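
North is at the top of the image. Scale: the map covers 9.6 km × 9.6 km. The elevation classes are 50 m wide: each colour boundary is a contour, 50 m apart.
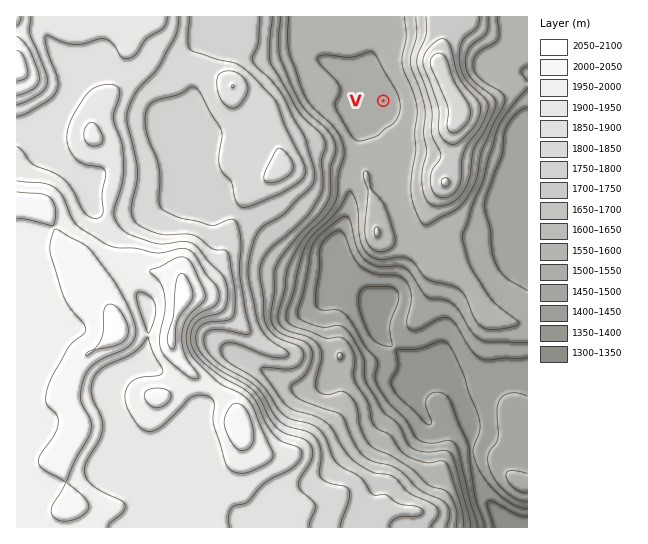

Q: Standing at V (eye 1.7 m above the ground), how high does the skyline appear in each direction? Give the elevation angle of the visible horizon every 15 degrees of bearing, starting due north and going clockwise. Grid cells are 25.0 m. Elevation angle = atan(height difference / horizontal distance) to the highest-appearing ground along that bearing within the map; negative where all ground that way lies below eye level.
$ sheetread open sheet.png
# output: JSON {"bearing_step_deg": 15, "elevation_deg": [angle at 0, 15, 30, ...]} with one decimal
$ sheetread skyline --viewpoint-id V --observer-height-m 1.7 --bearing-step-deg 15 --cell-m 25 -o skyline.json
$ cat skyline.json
{"bearing_step_deg": 15, "elevation_deg": [0.9, 2.2, 5.6, 11.3, 13.5, 13.3, 12.4, 11.6, 9.7, 6.0, 5.1, 1.5, 2.3, 3.2, 3.9, 6.9, 8.5, 8.0, 7.2, 5.0, 4.6, 0.8, 1.1, 0.7]}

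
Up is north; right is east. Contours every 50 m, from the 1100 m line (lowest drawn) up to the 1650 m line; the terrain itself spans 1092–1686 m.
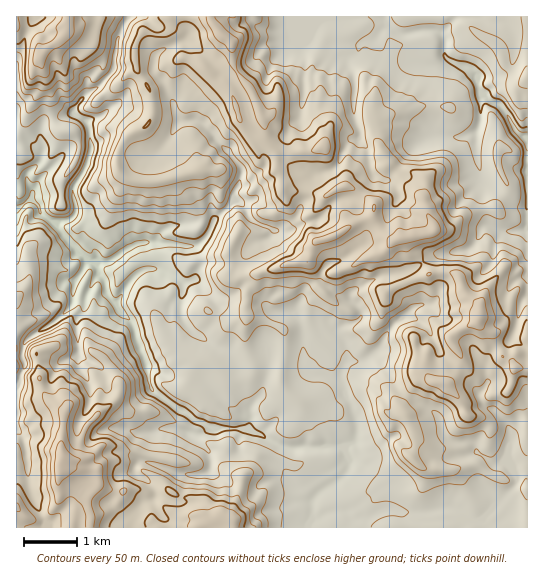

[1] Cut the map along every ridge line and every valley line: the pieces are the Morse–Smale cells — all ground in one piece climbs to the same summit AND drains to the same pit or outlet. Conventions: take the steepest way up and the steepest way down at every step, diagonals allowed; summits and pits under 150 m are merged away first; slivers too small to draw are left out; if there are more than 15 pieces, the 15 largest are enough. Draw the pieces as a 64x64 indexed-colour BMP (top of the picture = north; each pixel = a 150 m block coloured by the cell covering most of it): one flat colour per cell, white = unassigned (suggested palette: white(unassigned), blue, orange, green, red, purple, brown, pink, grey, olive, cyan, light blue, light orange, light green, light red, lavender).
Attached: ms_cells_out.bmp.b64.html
<image width="64" height="64" href="data:image/bmp;base64,Qk12CAAAAAAAAHYAAAAoAAAAQAAAAEAAAAABAAQAAAAAAAAIAAATCwAAEwsAABAAAAAAAAAA////ALR3HwAOf/8ALKAsACgn1gC9Z5QAS1aMAMJ34wB/f38AIr28AM++FwDox64AeLv/AIrfmACWmP8A1bDFADMzMzMzMzMzMzMzMzMzMzMzMzERERERERERERERERERMzMzMzMzMzMzMzMzMzMzMzMzMREREREREREREREREREzMzMzMzMzMzMzMzMzMzMzMzMxERERERERERERERERETMzMzMzMzMzMzMzMzMzMzMzMzERERERERERERERERERMzMzMzMzMzMzMzMzMzMzMzMzMxEREREREREREREREREzMzMzMzMzMzMzMzMzMzMzMzMzMRERERERERERERERETMzMzMzMzMzMzMzMzMzMzMzMzMzMRERERERERERERERMzMzMzMzMzMzMzMzMzMzMzMzMzMzEREREREREREREREzMzMzMzMzMzMzMzMzMzMzMzMzMzMRERERERERERERETMzMzMzMzMzMzMzMzMzMzMzMzMzMRERERERERERERERMzMzMzMzMzMzMzMzMzMzMzEREREREREREREREREREREzMzMzMzMzMzMzMzMzMzMxERERERERERERERERERERETMzMzMzMzMzMzMzMzERERERERERERERERERERERERERMzMzMzMzMzMzMzMREREREREREREREREREREREREREREzMzMzMzMzMzMzMRERERERERERERERERERERERERERETMzMzMzMzMzMzERERERERERERERERERERERERERERERMzMzMzMzMzMzEREREREREREREREREREREREREREREREzMzMzMzMzMzERERERERERERERERERERERERERERERETMzMzMzMzMzMRERERERERERERERERERERERERERERERMzMzMzMzMzMREREREREREREREREREREREREREREREREzMzMzMzMzMxERERERERERERERERERERERERERERERIjMzMzMzMzMzERERERERERERERERERERERERERERERIiMzMzMzMzMzERERERERERERERERERERERERERERERIiIzMzMzMzMzMREREREREREREREREREREREREREREREiIjMzMzMzMzMxEREREREREREREREREREREREREREREiIiMzMzMzMzMxEREREREREREREREREREREREREREREiIiIzMzMzMzMzERERERERERERERERERERERERERERESIiIjMzMzMzMzERERERERERERERERERERERERERERERIiIiMzMzMzMzMRERERERERERERERERERERERERERERIiIiIzMzMzMzMxERERERERERERERERERERERERERERIiIiIjMzMzMzMzMREREREREREREREREREREREREREREiIiIiMzMzMzMzMzEREREREREREREREREREREREREREiIiIiIzMzMzMzMzMxEREREREREREREREREREREREiIiIiIiIjMzMzMxETMzERERERERERERERERERERERESIiIiIiIiMzMzMxEREzEREREREREREREREREREREREiIiIiIiIiIzMzMzERERERERERERERERERERERERERESIiIiIiIiIjMzMzMRERERERERERERERERERERERERIiIiIiIiIiIiMzMzMxEREREREREREREREREREREREREiIiIiIiIiIiIzMzMxEREREREREREREREREREREREREiIiIiIiIiIiIjMzMzERERERERERERERERERERERERESIiIiIiIiIiIiMzMzMRERERERERERERERERERERERERIiIiIiIiIiIiIzERERERERERERERERERERERERERESIiIiIiIiIiIiIjMRERERERERERERERERERESIiIiESIiIiIiIiIiIiIiMRERERERERERERERERERERIiIiIiIiIiIiIiIiIiIiIzEREREREREREREREREREREiIiIiIiIiIiIiIiIiIiIjMxERERERERERERERERERESIiIiIiIiIiIiIiIiIiIiMzERERERERERERERERERESIiIiIiIiIiIiIiIiIiIiIzQRERERERERERERERERERIiIiIiIiIiIiIiIiIiIiIkRBERERERERERERERERERIiIiIiIiIiIiIiIiIiIiIiREEREREREREREREREREREiIiIiIiIiIiIiIiIiIiIiJEQRERERERERERERERERESIiIiIiIiIiIiIiIiIiIiIkRERBERERERERERERERERIiIiIiIiIiIiIiIiIiIiIiREREQRERERERERERERERIiIiIiIiIiIiIiIiIiIiIiJEREREEREREREREREREREiIiIiIiIiIiIiIiIiIiIiIkRERERBERERERERERERESIiIiIiIiIiIiIiIiIiIiIiRERERERBERERERERERESIiIiIiIiIiIiIiIiIiIiIiJEREREREQRERERERERESIiIiIiIiIiIiIiIiIiIiIiIkRERERERBERERERERESIiIiIiIiIiIiIiIiIiIiIiIiREREREREERERERERERIiIiIiIiIiIiIiIiIiIiIiIiJEREREREQREREREREREiIiIiIiIiIiIiIiIiIiIiIiIkREREREREERERERERESIiIiIiIiIiIiIiIiIiIiIiIiREREREREQRERERERESIiIiIiIiIiIiIiIiIiIiIiIiJERERERERBERERERESIiIiIiIiIiIiIiIiIiIiIiIiIkREREREREQRERERESIiIiIiIiIiIiIiIiIiIiIiIiIi"/>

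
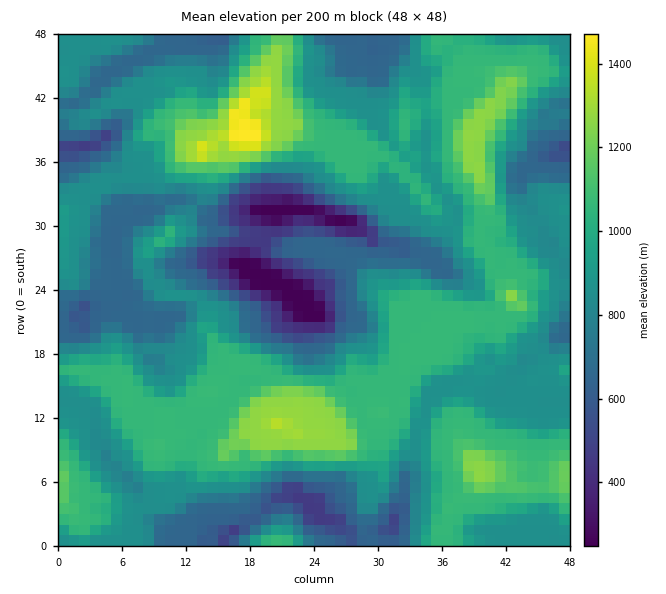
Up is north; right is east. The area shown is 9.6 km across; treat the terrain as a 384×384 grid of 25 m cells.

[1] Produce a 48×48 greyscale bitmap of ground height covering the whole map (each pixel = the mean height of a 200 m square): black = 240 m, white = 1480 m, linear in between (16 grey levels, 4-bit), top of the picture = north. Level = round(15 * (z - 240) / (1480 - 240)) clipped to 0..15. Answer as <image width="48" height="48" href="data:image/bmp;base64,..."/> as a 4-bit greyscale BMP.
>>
<image width="48" height="48" href="data:image/bmp;base64,Qk32BAAAAAAAAHYAAAAoAAAAMAAAADAAAAABAAQAAAAAAIAEAAATCwAAEwsAABAAAAAAAAAAAAAAABEREQAiIiIAMzMzAERERABVVVUAZmZmAHd3dwCIiIgAmZmZAKqqqgC7u7sAzMzMAN3d3QDu7u4A////AHiIiHd1VVRDRoqqhlVEVVVXmqqYh3d3d4qpiHd1VVVENGeIZUQ0VUNXiqqId3d3eKqqmId2VVVVVEVmUzM1VVNXiqqYiIiHibqqmId3d1VVVVRFQzRFd1RHiaqqqpmImrqqqId3h3ZmZVQzMzRVd3VXiaqqqqqqq7qqh3d3iIh3d2VDNEVWeIZWiaq8u7u7u7qod2eIiImZmYdlVmZniJdWiarMy7qqvLqYd3iqqZqqqqmIiZmImZhniarMy7qqu6qHd4mqqqqruru6u7u7qph3iqvMu6qqq6mHeIqqqqqrzMzMzMzMqqmHiqu6qqqqqpiHeKqqqqqqzMzd3dzMqqqYiqqqqqqZmoh3iaqqqqqqvM3d3MzLqqqoiqqqmIiIiHd3iqqqqqqqrM3d3My6qqqoiaqpiId3d3d3mqqqqqqqqszMzMyqqqqoeImId3d3d3iJqqqYiaqqqqvMzLqqqqqph4iId3d3d4mqqqmHeJqqqqqqqpmqqqqqiIiIh3eIiKqqqqh3d4mqqqqph4iaqqqqqZiIh3d4iYmZmpdmd4iqqqqYZmeJmJqqqqqYiId3iHd4iId3d3iqqYdmVVV4iJqqqqqpiYh3Z1VWeHVlZ3iph1VUNERWd5qqqqqqqph3VVVFZlVVVnmYdVQzIiJVVoqqqqqqqqmHZVRFVVVVVXiHdVQxAAJFV5qqqqqqqqqodlVFVVVWZniHdVMgAAJFaJqqqqqqqruod1VVVVVniId2QyEQABNFeJqqqpmIm8uYh3d1VVV3dlVTIQAAASNFeIiJh3d4qqqph4h1VVd3ZVUyEAABIzRVd3d3ZVZ4qqqpd4h2VVd2VUMyAAEjNFVVVlVVVVeJqqqYd4h1VViIZUMyISNFVVVVVVVFVWiaqqmHd4h1VVeKmGVDMzNFVVVUQ0RVVniqqph3d4h2VVZ4qHZVQzMjNDMiI1Znd4iqqpd3eIh2VVVWiHVUMhERIhAAJXd3iIiaqod3eIiHVVVVZ3VUMgAAABEjV3d4mYiaqod3iIh3ZVVVVWd1MiEREkVnd3iJqYiruXd3iHd3d3d3d3eHVDMzNWeImIiKmIqsuGV3d1Z3d3d4iZmZhlRVVniaqYiqiKq8uFVWVVVWd3d4qru7uod3d4mqqpqoiKvMuGVVVURFVneJrN7c3MupmaqqqqmJiavMqHZURDMzRXiJrN7d7u3LqqqqqpiYiazMuYdVQ1VUNHmqrM3d//7MyqqqqYmoiKzMuodlVWd2VWiqq8zN//3MyqqqmImpiavMy5d2Zmd3dmeaq7q8/+3cyqmIiImpmarMzKh2ZlVneHeIqqmb3+7cuoiHd4iZmaqszLqHZndVZ4iIiZiJve7cqId3d3iYiaqqvMuod4dlVniIiIh4rN3bmHd2ZVeIiaqqrMuqmId1VVZ3iHd3m83bmHZVVVZ4iKqqq7uqqHd3ZVVWZmZmirzLqHZVVVV4maqqqqqqmHd3d2VVVVVVeKvMqHZVVVVomqqqqqqqh3d3h3dlVVVUaKq7l2VVVVVXmqmZmIiIdw=="/>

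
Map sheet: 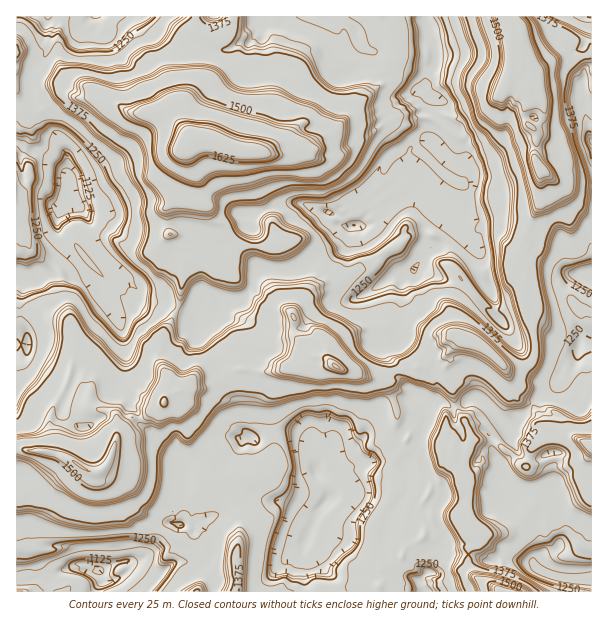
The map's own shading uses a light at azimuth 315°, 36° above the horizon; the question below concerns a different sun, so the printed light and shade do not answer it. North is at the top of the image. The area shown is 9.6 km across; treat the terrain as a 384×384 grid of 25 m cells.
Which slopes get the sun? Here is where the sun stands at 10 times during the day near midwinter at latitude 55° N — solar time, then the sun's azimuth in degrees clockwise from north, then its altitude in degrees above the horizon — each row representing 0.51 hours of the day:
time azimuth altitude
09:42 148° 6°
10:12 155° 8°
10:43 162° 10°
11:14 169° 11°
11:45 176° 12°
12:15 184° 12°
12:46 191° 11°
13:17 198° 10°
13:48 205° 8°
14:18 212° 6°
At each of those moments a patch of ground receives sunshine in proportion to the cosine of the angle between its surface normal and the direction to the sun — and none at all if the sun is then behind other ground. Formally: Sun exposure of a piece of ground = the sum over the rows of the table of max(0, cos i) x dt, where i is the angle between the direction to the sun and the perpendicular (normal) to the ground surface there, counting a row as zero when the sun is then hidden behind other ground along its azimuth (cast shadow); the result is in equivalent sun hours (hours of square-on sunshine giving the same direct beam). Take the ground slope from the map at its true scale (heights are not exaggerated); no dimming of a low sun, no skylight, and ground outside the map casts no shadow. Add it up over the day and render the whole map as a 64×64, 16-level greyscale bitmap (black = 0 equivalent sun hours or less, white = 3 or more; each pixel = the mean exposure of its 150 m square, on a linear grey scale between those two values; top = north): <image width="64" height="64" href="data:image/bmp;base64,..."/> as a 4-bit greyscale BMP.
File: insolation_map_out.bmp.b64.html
<image width="64" height="64" href="data:image/bmp;base64,Qk12CAAAAAAAAHYAAAAoAAAAQAAAAEAAAAABAAQAAAAAAAAIAAATCwAAEwsAABAAAAAAAAAAAAAAABEREQAiIiIAMzMzAERERABVVVUAZmZmAHd3dwCIiIgAmZmZAKqqqgC7u7sAzMzMAN3d3QDu7u4A////AAFEREQgATQwIxASIkRENCEUQ0RFREQ2hldnUgAAAAAAI0RDIQASE0IDIANFRUMAAAABREREQ3QjZnMAAAAAAAF1VVIAEjQyMyExE0VFRAAAAAJERERHmYZDEAAAAAABNt7aeInN2GU0qEMzNEVEIAEQABNERFVoZCEQAAAAAnq8dompdmZmdlU0REQzRURTMiIhAURERFRENTEAACMzJHdERoz/7tus7XVEREITRHRDMzIQNEREVURFQyARJphWVERFVnmqq7lmUyNEMQE0dUREQyJERERERJVDIRIjNpZEVVjP7c3v6FQzRUMyAjRXRFRDMzRERERHdEIAASM0RFXL3ZZVVVVshFZUREMzNEZUQzQyA0RERERDMQESIzREapqGVFndt1W3REREREREJGRVMzMRREREQhRCESIjNEW7RURY64ed6VlERERERERndEVUQyJERERDJEMjMzM0RXRERrxounVqZlREREREVVd0REVDNUREQ0N0VkNERERHVERalYhmZUZlVERERERERVRCRERFRERESHRGREbdhVZEVrtoljRlRFREREREREREZEVURDA0RESLZDRkW4eJp0XOuagwAFVENEREREREREQzVUREQ1RERHVEQkRzEzZEWammIQARNUM0dFVERDIkRDNEREScZERFZERWSHFXg1V7IAAAEjMkRESXzFREIQNEM0RER2RFRUREREhjADRqhqQAABAAEyJCNFyYtURldUNDRERIhURTQxRDQTISEkRDABAAAAAAIyKd2oWIRGhlRYVFVohlRWRDEyQyIjMTQzIBEAAAEiERAod6zGp1VVVVjc3e10RFVEMhAhIUYyEBEAASECI0MQABNYRYZd2pq8lnqJZVVUVEQyAQATfNkQAAABIzIzMwABEUJFVlWKvKnP/aub79qFRERqQTe3eCAAABECQ0MzMiMgI0RHVVZmVVVpzMqXi7hHvrW7q2VWUxESIhA0QyI0QyEUMjQ0VVVXvf/v/+50SP2VVFm2WmRUMzMyEBQ0M0QyMjIQATRFVFeHZVjIQyRFVUVVRVbKVaVEM0IiE0REQwAjEAABNEREMSREVBEgEAJDRGdmnXEjV0QxIhMSREQwABMgAAE0RERCAkQxAQAAAANEWt/GEABFREIjMzJEQwAAEzEQAAJEREMjREMgEAAAAUa5dUEAAUREVEVkNEQwAAAQJBAAABNEMzQSMgAREiEBRURCEAAERVRXdmRFRBAAABABEAAAABNERDAAAQEjMyEhAAAAACVHZEdkRDIiAAAAAAAiIhAAE0RWIAAAAiMzMgEAAAABNEVERUREMQAQABEAEBUzMhABRDEBAAARIzMyEBAAAAJERDREQBMyARASIhEzSUMzMxEUIBIQAhABESMhAAAAAlRDNEMQAAEQASIiIkV4dFjMUREQEiEjUwAAABEAAAAXVEMzIAEAAAASIjInaqXM64dSEAAAASM2YQAAAAAAASZEQzIAEyAAACMjNKnbVGlkREMgAAASMzRoMRAAMxARNURDNDEsuDEBIzNLnWREREREU0ZBASMhIzWGMhIhARE0REZGrdiGMzMzNKZmVERERESd282DMxAAA3ljIQABIjRESFRFdUMkREQ3ZCNFVERERERERbhCAAAAE2UzECIjMkRFZEREQjJEREIUI0aFRERCABRDIzAAAAABNEQiMzQwRESFhURCIBMyQQM1QhRFZUAAJBABABEAEQEiMkRDNDI0VI7ZVEMQAAFCE0Zrqay1IAAQAAABJGUyIAE0RERGM0SZZVl0QxAABENFRGi8uZZTRCAAABNEREMyE0RERFdDRJzqZnREcxAlRHVFRURERWvMxiNXq2RERDMzREREVURFZWvWZER1M2ZGlIelRFZb/slq7d3d7WREREREREQ0REZnVXdSVkQ0ZVpXm2R9/pVorf3N//3s2EREREREQzNGZo3VRUNDRUV0dkhUW9dVv//+zN2XfMurdERERURDRUdWhjNEIRNJeWalRkSZjtdWre//zO/Wi6ilRERURERlRldiE0MhAkaYW3WnRmWnjv64d4hkRXRFaXpURERERIR2ZSEjMiFGRIa4faVmRDRFVEMiEDRDI0I3ethERERWd7WFRDMhHLdEXInXjMRDFERDEAAAIyADRkR2jJREVUhqZWdnQyJXe8voi2vYeoMhIQAAAAEQABNERFRWqFVTadrtaVRDI1RFiWvH2WvZQyAAAAAAAAABIRE0NERDU0aYvGVkF1MjNURG2p11YyRDMQAAAAAAABEAATQzQxM0NId2qZeWVCM1RFyLtkQQABMyEAAAAAARAAACNHRBAjRIaGjMlVVDMzZEhjFEQxEAABEAAAAAAAAAAAARJVYzRYiHU0VURDRTREREMiEAAAAAAAAAAAAAAAAQAAACRpREdUMyJEREM1Q2RBIyAAAAAAAAAAAAAAABIgAAABNEeEQzIhIUREREd0ZEIAAAAAAAAAAAAAAAESMxABESM0RVVDIhESREQTVJmFQhAAAAAAAAAAAAABESIhAiIzMzREVEQzIiNEQxEjRiMyIAAAAAAAAAAAEgAAAAASMzM0REQzRWNjVVRCECNDAyAQAAAAAAAAASIjQgAAABMzMzRERENFVXVmREIRIyESAAAAAAAAAAAiIiNCAAASMzM0REREM0ZGV1dEMhIhABAAAAAAAAAAAAMgAkQiIjMjREREREQzZ0dHZ0MQEAAA"/>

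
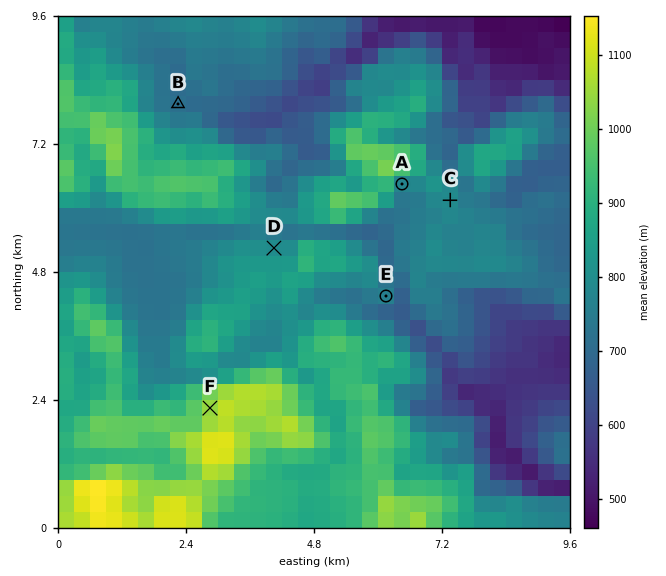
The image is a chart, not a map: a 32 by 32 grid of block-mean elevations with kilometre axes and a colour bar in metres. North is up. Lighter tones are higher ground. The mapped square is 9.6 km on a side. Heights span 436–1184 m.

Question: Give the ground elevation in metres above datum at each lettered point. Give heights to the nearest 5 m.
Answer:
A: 755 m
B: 710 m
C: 795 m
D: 800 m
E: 775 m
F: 1040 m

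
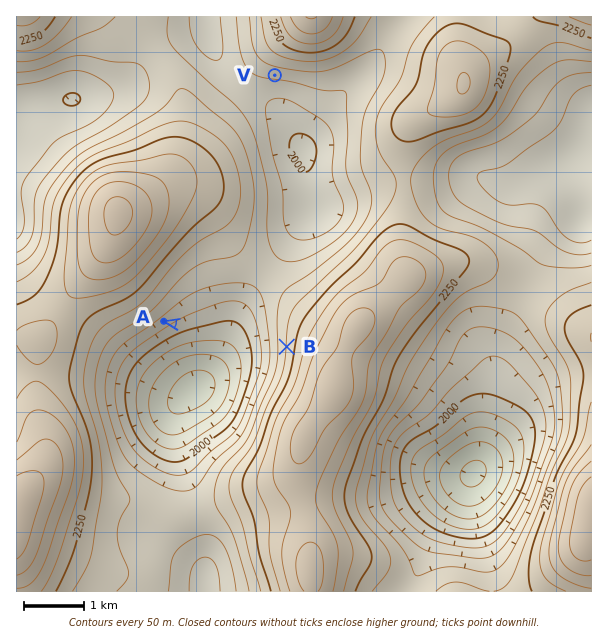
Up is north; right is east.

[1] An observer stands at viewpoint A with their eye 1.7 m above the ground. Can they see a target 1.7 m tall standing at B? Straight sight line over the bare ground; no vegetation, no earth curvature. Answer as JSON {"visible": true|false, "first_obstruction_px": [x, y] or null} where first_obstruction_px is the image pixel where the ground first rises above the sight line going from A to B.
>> {"visible": true, "first_obstruction_px": null}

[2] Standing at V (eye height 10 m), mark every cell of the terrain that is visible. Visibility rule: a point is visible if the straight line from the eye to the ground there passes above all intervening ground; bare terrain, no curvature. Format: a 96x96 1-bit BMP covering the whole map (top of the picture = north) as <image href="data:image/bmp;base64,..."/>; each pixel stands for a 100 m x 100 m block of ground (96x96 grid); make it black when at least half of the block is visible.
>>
<image width="96" height="96" href="data:image/bmp;base64,Qk2+BAAAAAAAAD4AAAAoAAAAYAAAAGAAAAABAAEAAAAAAIAEAAATCwAAEwsAAAIAAAAAAAAA////AAAAAAAAAAAAAAAAAAAAAAAAAAAAAAAAAAAAAAAAAAAAAAAAAAAAAAAAAAAAAAAAAAAAAAAAAAAAAAAAAAAAAAAAAAAAAAAAAAAAAAAAAAAAAAAAAAAAAAAAAAAAAAAAAAAAAAAAAAAAAAAAAAAAAAAAAAAAAAAAAAAAAAAAAAAAAAAAAAAAAAAAAAAAAAAAAAAAAAAAAAAAAAAAAAAAAAAAAAAAAAAAAAAAAAAAAAAAAAAAAAAAAAAAAAAAAAAAAAAAAAAAAAAAAAAAAAAAAAAAAAAAAAAAAAAAAAAAAAAAPgAAAAAAAAAAAAAAP4AAAAAAAAAAAAAAH8AAAAAAAAAAAAAAH+AAAAAAAAAAAAAAD+AAAAAAAAAAAAAAD/AAAAAAAAAAAAAAB/gAAAAAAAAAAAAAA/wAAAAAAAAAAAAAA/4AAAAAAAAAAAAAAf8AAAAAAAAAAAAAAf+AAAAAAAAAAAAAAf+AAAAAAAAAAAAAAP+AAAAAAAAAAAAAAP/AAAAAAAAAAAAAAH/AAAAAAAAAAAAAAH/gAAAAAAAAAAAAAH/gAAAAAAAAAAAAAD/4AAAAAAAAAAAAAB/4AAAAAAAAAAAAAB/8AAAAAAAAAAAAAA/8AAAAAAAAAAAAAA/8AAAAAAAAAAAAAA/8AAAAAAAAAAAAAA/8AAAAAAAAAAAAAA/8AAAAAAAAAAAAAA/+AAAAAAAAAAAAAA//AAAAAAAAAAAAAB//gAAAAAAAAAAAAB//4AAAAAAAAAAAAB//8AAAAAAAAAAAAB//+AAAAAAAAAAAAD//+AAAAAAAAAAAAD///AAAAAAAAAAAAD///AAAAAAAAAAAAD///gAAAAAAAAAAAH///wAAAAAAAAAAAH///8AAAAAAAAAAAP////AAAAAAAAAAAP////+AAAAAAAAAAP/////AAAAAAAAAAP////8AAAAAAAAAAP////wAAAAAAAAAAP////AAAAAAAAAAAP///+AAAAAAAAYAAP///8AAAAAAAA8AAP///4AAAAAAAB8AAf///4AAAAAAAD+AA////4AAAAAAAH+AD////wAAAAAAAP+AP////wAAAAAAAf+Af////gAAAAAAAf8B/////AAAAAAAAfwP/////AAAAAAAAOA//////AAAAAAAAAB//////AAAAAAAAAB//////AAAAAAAAAB//////AAAAAAAAAB//////gAAAAAAAAB//////wAAAAAAAAB//////wAAAAAAAAA//////4AAAAAAAAAf/////8AAAAAAAAAP//////gAAAAAAAAP//////8AAAAAAAAP//////+AAAAAAAAP//////+AAAAAAAAf///gP//AAAAAAAAf///AB//AAAAAAAA/4P+AAf+AAAAAAAA/gH+AAH+AAAD4AAB+AD+AAD+AAAB+AAD8AB+AAA+AAAB////wAA+AAAMAAAB////gAA+AAAAAAAB////AAAeAAAAAAAB///+AAAMAAAAAAAB///8AAAAAAAAAAAD///4AAAAAAAAAAAA="/>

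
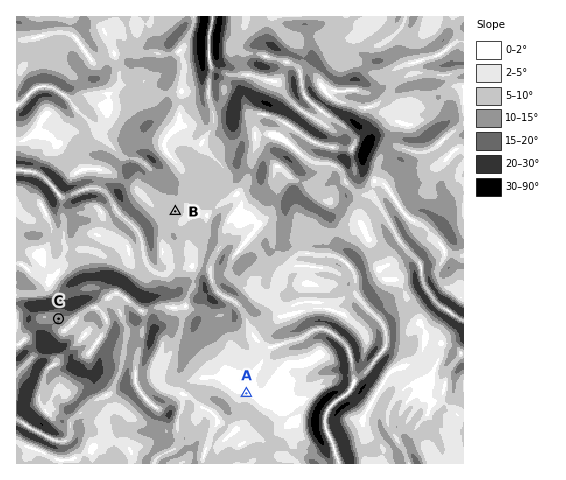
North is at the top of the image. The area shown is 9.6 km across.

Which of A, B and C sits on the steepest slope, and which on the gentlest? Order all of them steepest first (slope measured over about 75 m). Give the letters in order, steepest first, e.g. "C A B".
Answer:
C B A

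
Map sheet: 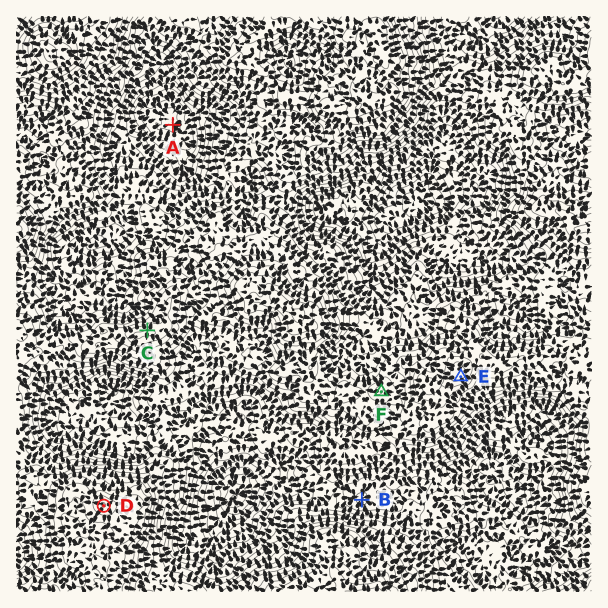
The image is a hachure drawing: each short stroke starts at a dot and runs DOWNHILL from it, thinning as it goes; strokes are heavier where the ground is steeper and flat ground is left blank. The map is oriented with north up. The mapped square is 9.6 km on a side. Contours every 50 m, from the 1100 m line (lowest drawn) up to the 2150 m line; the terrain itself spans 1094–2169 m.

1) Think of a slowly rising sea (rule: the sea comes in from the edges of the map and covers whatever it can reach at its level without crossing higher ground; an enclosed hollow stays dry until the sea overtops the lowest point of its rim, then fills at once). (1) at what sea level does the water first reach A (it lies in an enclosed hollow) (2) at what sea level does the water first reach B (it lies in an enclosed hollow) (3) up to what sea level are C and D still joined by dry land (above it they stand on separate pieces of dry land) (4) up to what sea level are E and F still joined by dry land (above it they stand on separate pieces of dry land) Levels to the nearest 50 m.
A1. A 1650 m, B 1500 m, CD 1750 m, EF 1850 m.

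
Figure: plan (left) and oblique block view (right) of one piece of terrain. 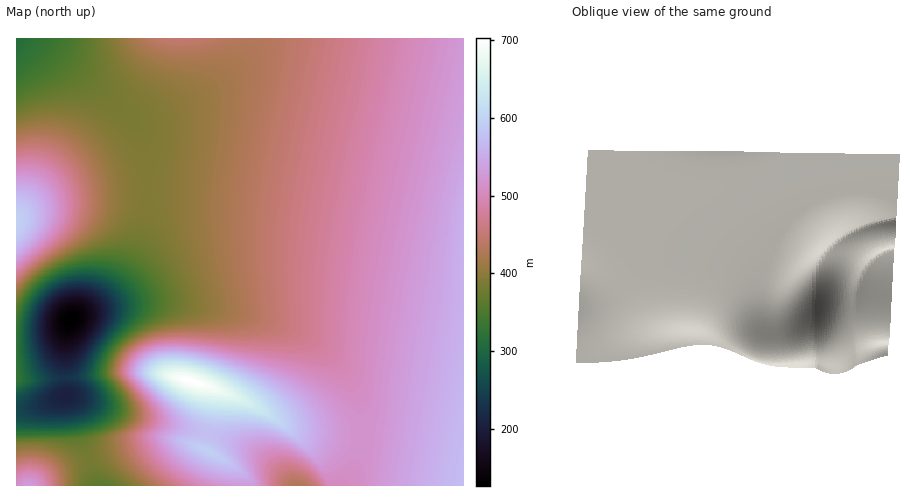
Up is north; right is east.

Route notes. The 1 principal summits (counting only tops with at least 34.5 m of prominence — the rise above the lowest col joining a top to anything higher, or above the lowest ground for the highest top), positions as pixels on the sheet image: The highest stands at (193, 382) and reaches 703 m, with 577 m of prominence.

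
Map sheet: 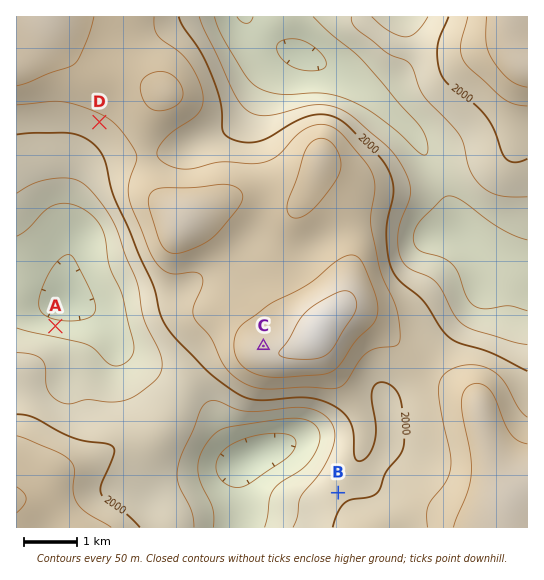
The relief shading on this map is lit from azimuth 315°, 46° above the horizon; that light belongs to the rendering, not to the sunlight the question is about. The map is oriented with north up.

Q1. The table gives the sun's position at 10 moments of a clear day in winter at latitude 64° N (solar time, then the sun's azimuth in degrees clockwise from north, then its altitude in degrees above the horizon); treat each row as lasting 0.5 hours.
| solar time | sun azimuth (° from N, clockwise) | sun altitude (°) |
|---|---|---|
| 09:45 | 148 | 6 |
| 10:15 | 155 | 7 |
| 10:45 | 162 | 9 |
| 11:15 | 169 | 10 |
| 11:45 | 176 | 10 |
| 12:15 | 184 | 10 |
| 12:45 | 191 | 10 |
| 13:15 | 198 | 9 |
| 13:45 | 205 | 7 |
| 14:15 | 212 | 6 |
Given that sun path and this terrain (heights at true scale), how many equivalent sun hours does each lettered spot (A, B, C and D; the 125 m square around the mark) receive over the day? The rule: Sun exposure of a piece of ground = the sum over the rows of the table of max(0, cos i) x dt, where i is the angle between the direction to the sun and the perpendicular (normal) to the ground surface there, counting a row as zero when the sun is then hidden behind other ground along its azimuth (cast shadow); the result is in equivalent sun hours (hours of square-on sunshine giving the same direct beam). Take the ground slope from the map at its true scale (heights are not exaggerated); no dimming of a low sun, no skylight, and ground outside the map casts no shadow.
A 0.1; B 0.7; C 0.5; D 1.1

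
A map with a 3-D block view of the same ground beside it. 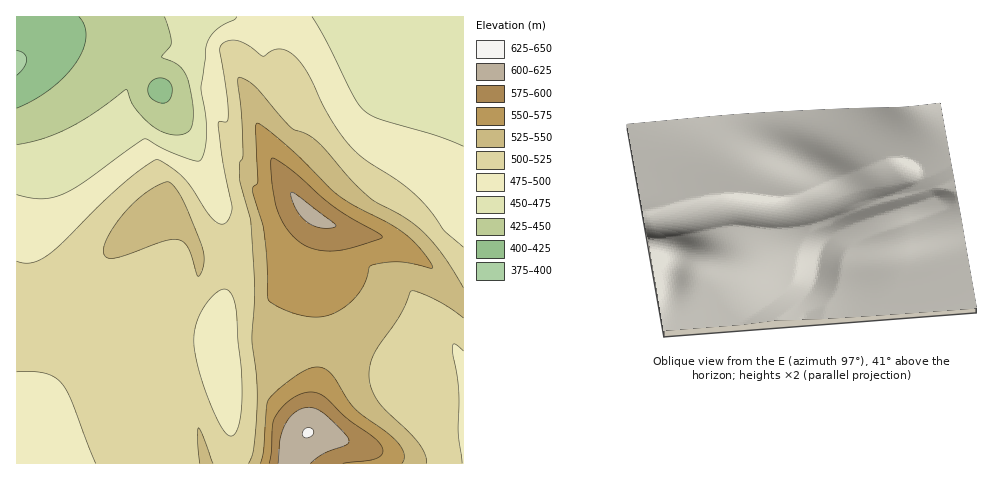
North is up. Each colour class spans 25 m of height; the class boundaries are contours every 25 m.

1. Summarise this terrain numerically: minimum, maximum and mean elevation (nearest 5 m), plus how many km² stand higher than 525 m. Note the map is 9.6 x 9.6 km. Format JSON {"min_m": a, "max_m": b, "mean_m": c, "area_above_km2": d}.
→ {"min_m": 395, "max_m": 625, "mean_m": 505, "area_above_km2": 24.7}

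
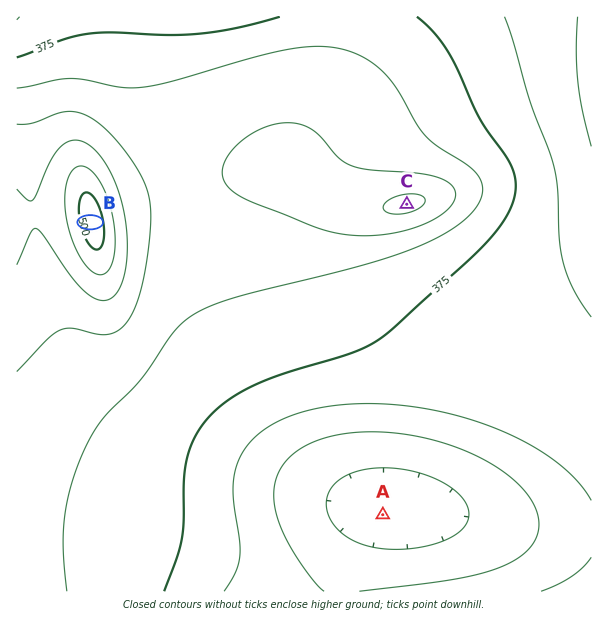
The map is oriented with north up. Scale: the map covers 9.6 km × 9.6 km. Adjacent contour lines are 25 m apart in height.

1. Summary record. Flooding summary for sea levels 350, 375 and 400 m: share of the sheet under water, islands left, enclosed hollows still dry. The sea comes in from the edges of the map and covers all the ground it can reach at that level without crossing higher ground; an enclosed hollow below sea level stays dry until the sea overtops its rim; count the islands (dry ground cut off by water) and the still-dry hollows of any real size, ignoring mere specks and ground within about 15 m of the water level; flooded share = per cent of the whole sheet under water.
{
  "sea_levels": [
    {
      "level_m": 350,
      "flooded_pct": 22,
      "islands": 0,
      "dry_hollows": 0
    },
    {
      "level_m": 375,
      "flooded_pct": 42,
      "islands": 0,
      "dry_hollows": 0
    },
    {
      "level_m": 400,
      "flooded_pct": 64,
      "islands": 0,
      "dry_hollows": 0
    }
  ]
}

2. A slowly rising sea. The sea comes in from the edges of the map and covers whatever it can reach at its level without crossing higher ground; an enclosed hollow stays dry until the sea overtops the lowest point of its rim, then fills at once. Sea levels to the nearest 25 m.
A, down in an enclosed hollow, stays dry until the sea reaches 325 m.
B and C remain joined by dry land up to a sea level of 425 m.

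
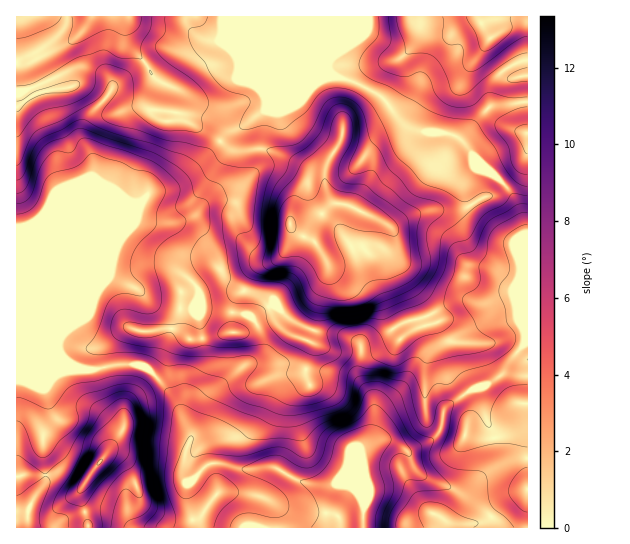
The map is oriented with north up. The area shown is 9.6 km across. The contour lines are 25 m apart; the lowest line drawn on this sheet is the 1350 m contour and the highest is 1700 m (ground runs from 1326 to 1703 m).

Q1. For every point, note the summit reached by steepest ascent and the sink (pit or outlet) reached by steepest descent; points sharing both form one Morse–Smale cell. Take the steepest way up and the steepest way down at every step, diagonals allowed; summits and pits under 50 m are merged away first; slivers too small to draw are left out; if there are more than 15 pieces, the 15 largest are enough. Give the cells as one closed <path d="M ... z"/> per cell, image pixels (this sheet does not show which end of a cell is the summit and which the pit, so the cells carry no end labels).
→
<path d="M331 16l-144 1 0 5 5 9 10 8 24 4 68 29 26 9-5 2-9 10-40 16-24 18-11 4-53 52-15 6-10 2-8 6-5 6-8 23-15 17-30 71-5 6-13 8-8 7-2 6 1 13 11 11 10 4 17 0 23-5 24 3 26 27 20 40-7 25 0 15 4 9-1 14 7 31 333 0 1-185-3-1 0-11-2-4 0-86 2-11-6-23-10-17-36-33-5-10-10-10-9-4-32-2-12-6-24-29-24-13-20-6-8-6-1-8 4-9z"/><path d="M186 16l-170 1 1 350 58 1-15-14-1-13 10-13 13-8 5-6 30-71 15-17 8-23 5-6 8-6 10-2 15-6 53-52 11-4 24-18 40-16 9-10 5-2-26-9-68-29-24-4-10-8-5-9z"/><path d="M134 364l-24 1-12 4-17 0-11-2-54 0 1 161 176-1-6-30 1-14-4-9 1-23 6-12-2-9-13-28-16-21-13-13z"/><path d="M527 16l-194 0-1 38-4 9 0 6 6 7 23 7 24 13 24 29 12 6 32 2 9 4 10 10 5 10 36 33 10 17 6 23-2 11 0 86 2 4 1 12 2-1z"/>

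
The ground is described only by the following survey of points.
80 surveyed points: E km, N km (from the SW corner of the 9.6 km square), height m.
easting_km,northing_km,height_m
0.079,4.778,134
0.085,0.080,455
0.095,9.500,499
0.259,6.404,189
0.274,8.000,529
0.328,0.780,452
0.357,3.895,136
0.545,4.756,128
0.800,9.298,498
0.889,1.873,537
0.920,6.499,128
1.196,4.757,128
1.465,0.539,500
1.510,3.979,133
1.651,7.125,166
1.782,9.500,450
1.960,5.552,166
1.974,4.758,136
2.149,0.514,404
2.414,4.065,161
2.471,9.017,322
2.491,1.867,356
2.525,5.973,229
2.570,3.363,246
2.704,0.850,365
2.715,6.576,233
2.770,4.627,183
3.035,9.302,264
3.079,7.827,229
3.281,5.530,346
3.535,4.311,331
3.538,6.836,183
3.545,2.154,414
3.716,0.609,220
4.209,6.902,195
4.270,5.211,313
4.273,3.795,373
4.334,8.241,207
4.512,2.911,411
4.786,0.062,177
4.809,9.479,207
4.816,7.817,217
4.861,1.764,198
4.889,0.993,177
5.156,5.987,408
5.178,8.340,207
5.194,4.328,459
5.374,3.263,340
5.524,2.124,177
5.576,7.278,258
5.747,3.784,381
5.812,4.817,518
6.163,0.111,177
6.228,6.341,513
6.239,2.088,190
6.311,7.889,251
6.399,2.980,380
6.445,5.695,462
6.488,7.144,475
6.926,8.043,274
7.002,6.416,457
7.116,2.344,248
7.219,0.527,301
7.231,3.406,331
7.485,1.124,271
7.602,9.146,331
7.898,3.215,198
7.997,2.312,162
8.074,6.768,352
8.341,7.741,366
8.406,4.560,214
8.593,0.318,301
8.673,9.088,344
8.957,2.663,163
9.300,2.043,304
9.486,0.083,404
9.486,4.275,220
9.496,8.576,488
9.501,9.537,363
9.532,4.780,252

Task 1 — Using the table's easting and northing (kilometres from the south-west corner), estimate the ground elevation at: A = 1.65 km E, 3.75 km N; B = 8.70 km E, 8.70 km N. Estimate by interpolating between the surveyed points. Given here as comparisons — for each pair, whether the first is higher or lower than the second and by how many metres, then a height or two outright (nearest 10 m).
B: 230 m higher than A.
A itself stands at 160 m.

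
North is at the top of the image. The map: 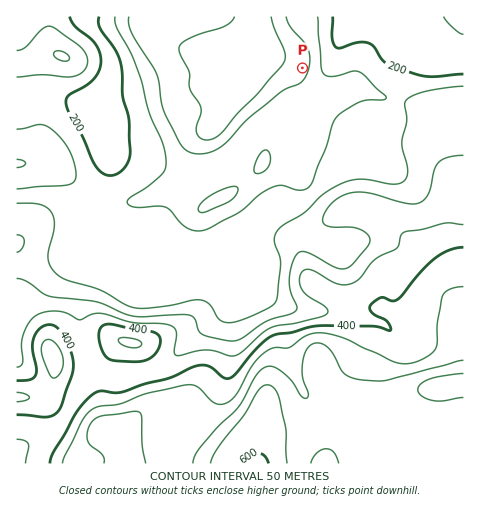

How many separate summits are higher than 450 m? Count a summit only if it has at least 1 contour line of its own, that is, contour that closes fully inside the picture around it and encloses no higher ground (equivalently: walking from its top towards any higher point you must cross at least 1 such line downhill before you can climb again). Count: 2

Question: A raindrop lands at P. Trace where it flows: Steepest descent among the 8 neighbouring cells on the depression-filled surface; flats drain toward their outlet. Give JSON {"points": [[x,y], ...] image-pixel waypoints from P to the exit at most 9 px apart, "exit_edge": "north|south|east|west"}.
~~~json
{"points": [[302, 68], [312, 71], [321, 71], [330, 63], [335, 54], [339, 45], [343, 35], [350, 26], [356, 17]], "exit_edge": "north"}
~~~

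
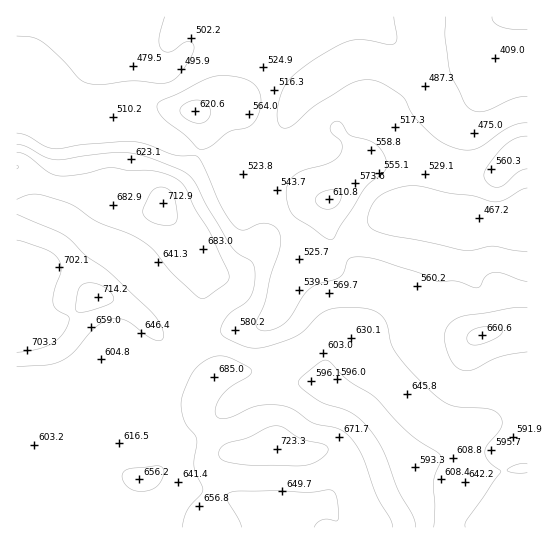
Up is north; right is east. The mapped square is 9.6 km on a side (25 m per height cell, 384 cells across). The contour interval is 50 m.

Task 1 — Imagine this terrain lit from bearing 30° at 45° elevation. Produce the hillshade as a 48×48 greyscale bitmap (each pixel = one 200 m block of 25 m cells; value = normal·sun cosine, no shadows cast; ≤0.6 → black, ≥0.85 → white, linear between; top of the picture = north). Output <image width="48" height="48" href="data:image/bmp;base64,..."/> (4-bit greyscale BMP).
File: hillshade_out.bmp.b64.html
<image width="48" height="48" href="data:image/bmp;base64,Qk32BAAAAAAAAHYAAAAoAAAAMAAAADAAAAABAAQAAAAAAIAEAAATCwAAEwsAABAAAAAAAAAAAAAAABEREQAiIiIAMzMzAERERABVVVUAZmZmAHd3dwCIiIgAmZmZAKqqqgC7u7sAzMzMAN3d3QDu7u4A////AGZmZmZlZmZWZ4h3d3d3d2VXq6hmZmd3d2ZmZmZVVVVWd4h3d3dmdmVYu5dmVWZ3d2ZmZmVERFVmd3d2ZmZmZlVquodlRFZmZmZmZlVERVZmZmVVVVVVVVV6uXdlRFZlVWZmZlVFZmZmVEMzMzIzREWKqHZlVoh1VGZmZmVmeHd3VDIiIiIjNEarmHZmaJmHZnd3ZmZ4iIiHVDREQzRFVWm7l3ZlZ4iHd3d3d3d4iIiHVWd3ZmeIiJvKh2VURWd3d3d3dnd3d4h1RXmYiJmru8y5dlQzNWZmZ2ZnZmd3d3dURomZiau8zdyoZUM0Z4d3d2ZmZnd3d3ZEVomZmrzMy7mHVCNYqqmId2ZmZnd3d2ZVVneImrzLqYdlQiabu6mIdmZmZnd3d3ZlVVVniauph3ZUImrLqId3ZkREVmd3d3ZmVlVVZ4h3dmQyJazJdVZ3ZhIjRWZ3dmVWZ3d3dmZmZlMjacyXQzRWZwASNFZmZUNGiaq7qHZmZUNGm8p1MjNEVREjRFZmUyNYiazMuph3ZURoq6hkIjMiM0RFVVVVMRSId5u7u7qXZVV5qodUNERERHd3ZURDEUioZXiZqqmHZmeJqYZlVoiId3eIdkMRFIumRGZmeIh3d3iaqXZnibu7qWeIdlMjabuFNFVFZ3dniJmqmHd4iru7qmd3dmZ5vLhTNFVFd3ZniZmZh3eIiZmZmnd3dnm924UyJFVXiHd4mZiHeIiIiId3moh3eJvduFMRNGeJmHd3iHd3iZiIiId5q4iIirzKhTIjRoq7mHd3dmeJqqmZmpmauomaq7uXUyI0aKzLmHdmVWiauqmqu6qrqpq7u5hkIRI1eb3KmIdlRXmqqpqruqmqqru7qXUxABJGi93KmZdURXmpmZmZmYiaqbuphkIhEjRXre25iYYyJGeIiIiIh3eIiJh2VDM0RVV5zeyXeHQxI0Z3d3d3ZlVEVmZUREVWd2eL3dqGZlQzRmZmZmZUMiEBNERVZmd4h3m93bl2VlVniZdkNEMhAAABIzV4iIiJiKzv7Kh2ZmZ4mphkMzIRI0MzM3rMuqmqq9//2odmd3eImZh2ZlVWeIZlQu/+3MzMze/8qHZmd4h3d3d4iHeJqph2U//9zN3d3u24ZVZVZ4h3ZmeJmYiZqpmIh/7Kq7zMzLlTI0VVZ4h3ZmeZmYiZmZmJqrqIiImZmGMQAlVVaJh3ZniZmIiZmZmZq4h3d3ZmZTEBJXZVaIh3eIiIiIiImZiJqnd3dmZlVEVniphmiId4iZh3iIiIiIiImXd3d3d3d5qqu6h4mYd3iZiJmYh4iIiIiWd3d4iJmqqpqpiJqXZmd4mqqYiImZiImWZneImZmZh3iIiamHZVZnmqmHeImZmIiHd4mYiHd2VWd4mZiHZVVWd3ZWeImZh3d4iJmId2ZlVWZ4iYh2ZlVVVURGiJmIdlVZmZiHdmZVVmZniId3ZmVVRDRomIh2VDM5mYd2ZmZmZmVnd3d3d2ZmVEaJmId2QzM5mHd2ZmZmZmZnd3d3d2ZmVVeah3dlQzRA=="/>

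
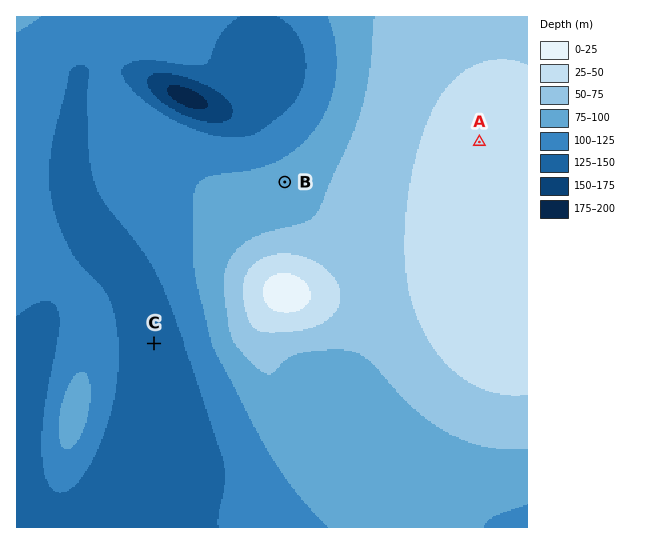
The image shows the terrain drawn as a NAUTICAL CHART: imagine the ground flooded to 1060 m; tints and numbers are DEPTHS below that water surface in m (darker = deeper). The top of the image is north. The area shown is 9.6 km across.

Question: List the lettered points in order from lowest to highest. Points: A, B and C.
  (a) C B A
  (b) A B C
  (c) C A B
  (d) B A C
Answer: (a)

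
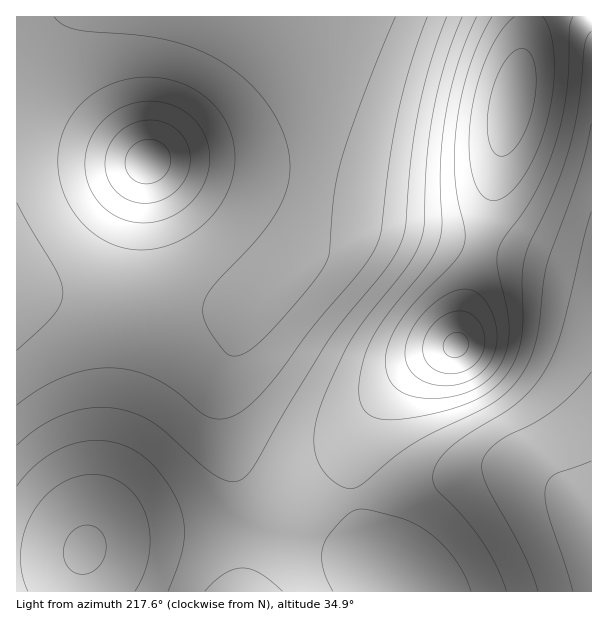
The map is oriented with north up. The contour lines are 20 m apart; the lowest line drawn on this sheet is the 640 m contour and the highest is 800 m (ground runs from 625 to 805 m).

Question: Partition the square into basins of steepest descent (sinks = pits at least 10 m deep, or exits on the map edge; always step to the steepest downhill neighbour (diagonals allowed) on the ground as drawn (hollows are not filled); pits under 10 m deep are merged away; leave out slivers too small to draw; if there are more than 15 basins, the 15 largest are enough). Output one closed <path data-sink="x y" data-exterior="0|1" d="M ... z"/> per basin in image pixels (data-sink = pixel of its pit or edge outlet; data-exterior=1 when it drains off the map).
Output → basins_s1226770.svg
<path data-sink="288 17" data-exterior="1" d="M527 16l-511 1 0 112 28 4 78 24 26 5-4 12-5 26-11 118-12 93-12 65-18 67 1 4 18-7 42-8 104 0 40 6 41 10 24 10 31 18 3-1-17-21-13-32-6-24-4-25 4-27 12-27 29-34 28-23 34-17 25-102 22-108 18-73 6-30z"/><path data-sink="591 542" data-exterior="1" d="M591 16l-63 1 0 15-29 124-13 74-29 115-34 17-28 23-29 34-12 27-4 21 2 22 10 42 17 32 24 24 2 5 187-1z"/><path data-sink="17 287" data-exterior="1" d="M27 130l-11 1 0 426 35 1 23-4 11-5 17-60 19-108 15-157 6-42 6-20-26-5-51-17z"/><path data-sink="242 591" data-exterior="1" d="M233 530l-69 0-47 6-21 6-9 5-3 5-4 39 324 0-2-5-18-14-48-22-45-12z"/>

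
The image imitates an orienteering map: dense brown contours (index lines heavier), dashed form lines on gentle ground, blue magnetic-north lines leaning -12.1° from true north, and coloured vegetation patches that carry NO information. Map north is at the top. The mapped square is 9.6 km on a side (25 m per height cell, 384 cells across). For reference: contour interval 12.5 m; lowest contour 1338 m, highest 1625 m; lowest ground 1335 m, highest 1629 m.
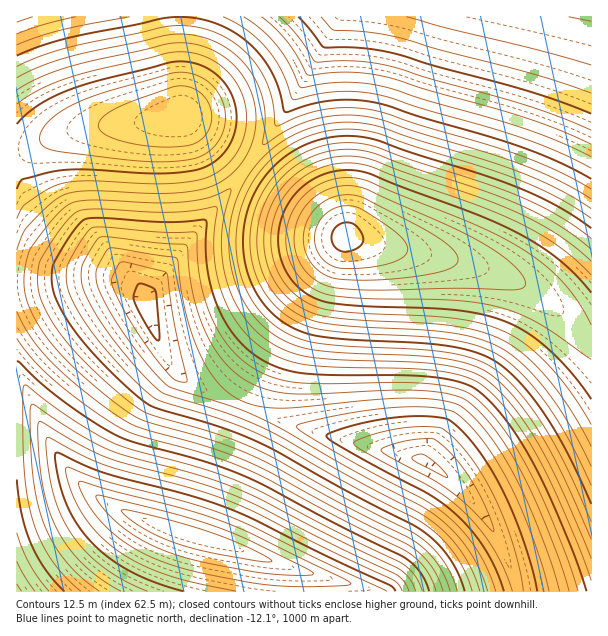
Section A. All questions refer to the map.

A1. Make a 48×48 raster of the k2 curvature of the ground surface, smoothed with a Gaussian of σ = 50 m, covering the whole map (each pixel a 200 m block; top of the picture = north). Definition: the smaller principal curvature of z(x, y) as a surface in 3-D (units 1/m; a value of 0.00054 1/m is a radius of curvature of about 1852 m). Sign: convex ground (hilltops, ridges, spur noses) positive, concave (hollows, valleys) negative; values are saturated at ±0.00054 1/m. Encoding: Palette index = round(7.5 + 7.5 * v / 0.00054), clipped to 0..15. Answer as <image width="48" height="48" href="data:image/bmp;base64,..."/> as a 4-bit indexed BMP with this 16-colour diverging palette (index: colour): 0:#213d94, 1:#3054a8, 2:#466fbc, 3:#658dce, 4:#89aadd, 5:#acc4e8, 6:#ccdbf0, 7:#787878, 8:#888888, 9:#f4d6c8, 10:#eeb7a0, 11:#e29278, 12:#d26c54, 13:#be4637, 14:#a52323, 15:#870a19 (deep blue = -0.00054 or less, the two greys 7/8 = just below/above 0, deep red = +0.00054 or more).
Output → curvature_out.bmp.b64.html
<image width="48" height="48" href="data:image/bmp;base64,Qk32BAAAAAAAAHYAAAAoAAAAMAAAADAAAAABAAQAAAAAAIAEAAATCwAAEwsAABAAAAAAAAAAlD0hAKhUMAC8b0YAzo1lAN2qiQDoxKwA8NvMAHh4eACIiIgAyNb0AKC37gB4kuIAVGzSADdGvgAjI6UAGQqHAHd3d3iIiIiId3d3d4iHd4mHd3d3cGd3d3d3d3d4iIh3d3eIiIh3d3d3d3d3UGd3d3d3d3d3d3d3d3iIh3d3d3d3d3d3End3d3d3d3d3d3iIiIiHd3d3d3d3d3d2Bnd3d3d3d3d3eIiIiIh3d3d3d3d3d3dyF3d3d3d3d3eIiIiIh3d3d3d3d3d3d3dQZ3d3d3d3d3iIiIh3d3d3d3d3d3d3d3cDd3d3eHd3eIiHd3d3d3d3d3d3d3d3d3AWd3d3d3d3iHd3d3d3d3d3d3d3d3d3dxBnd3d3d3d4h3d3d3d3d3d3d3d3d3d3YBZ3d3d3d3d4d3d3d3d3d3d3d3d3d3dSBGd3d3d3d3eId3d3d3d3d3d3d3d3UgADZ3d3d3d3d3eHd3d3d3d3d3d3d2MAA1Z3Vnd3d3d3d3h3d3d2d3d3d3d2MAJWd3d3ZXd3d3d3d3d3d3d3Z3d3d2MAJWd3d3d3dld3d3d3d3d3d3d3Znd3UQJWd3d3d3d3d1Z3d3d3d3d3d3d3dmdRFGd3d3d3d3d3d2Znd3d3d3d3d3d3d1IVd3d3d3d3d3d3d3Zmd3d3d3d3d3d3dzN3d3d3d3d3d3d3d3dmd3d3d3d3d3d3dhZ3d3d3d3d3d3d3d3d2d3d3d3d3d3d3czd3d3d3d3d3d3d3d3d3d3d3d3d3d3d3cWd3d3d3d3d3iId3d3d3d3d3d3d3d3d3Und3d3d3d3iIiId3d3d3d3d3eHd3d3d3RHd3d3d3eIiIiIh3d3d3d3d4iHd3d3d1VHd3d3d3iIiIiIh3d3d3d3eIiHd3d2ZWVWd3d3d4iIiIiIh3d3d3d3iIiHd3ZmZkZjZ3d3eIiImYiIh3d3d3d4iIiHZmZndFd1N3d3eIiJmYiId3d3d3iIiIiHZ3d3RXd3NHd3eIiJmZiId3d3eIiIiIiGd3d1R3d3cVd3eIiJmZh3d3d3iIiIiIiGd3dUd3d3dgZ3eIiJmZh3d3d4iIiIiIiGd3ZGd3d3d0BneIiJmZl3d3d4iIiIiIh2d2Vnd3iHd3IHeIiImZmHd3d4iIiIiHd2d2Z3d4iIiIcCd4iIiZmHd3d4iIiId3d2d3d3d4iIiIhgR3iIiIiHd3d3iHd3d3d3d3d3eIiIiIiEBneIiIiHd3d3d3d3d3d4h3d3eIiIiIiIEHd4iIiId3d3d3d3d3d4iHd3iIiIiIiIcDd3d3d3d3d3d3d3d3d4iIiIiIiIiZiIhQZ3d3d3d3d3d3d3d3d4iIiIiIiIiZmIiDB3d3d3d3d3d3d3d3d4iIiIiIiIiZmIiHBHd3d3d3d3d3d3d3d4iIiIiId4mZiIiHUWd3d3d3d3d3d3d3d4iIiIiHd4mYiIh3c0d3d3d3d3d3d3d3d4iIiIiHd4iIiIh3dzZ3d3d3d3d3d3d3d3iIiIh3d4iIiId3d1R3d3d3d3d3d3d3d3d3eIh3d4iIiHd3d3Rnd3d3d3d3d3d3d3d3d3d3d4iId3d3d3ZXd3d3d3d3d3d3d3d3d3d3d3d3d3d3d3dnd3d3d3d3d3d3dw=="/>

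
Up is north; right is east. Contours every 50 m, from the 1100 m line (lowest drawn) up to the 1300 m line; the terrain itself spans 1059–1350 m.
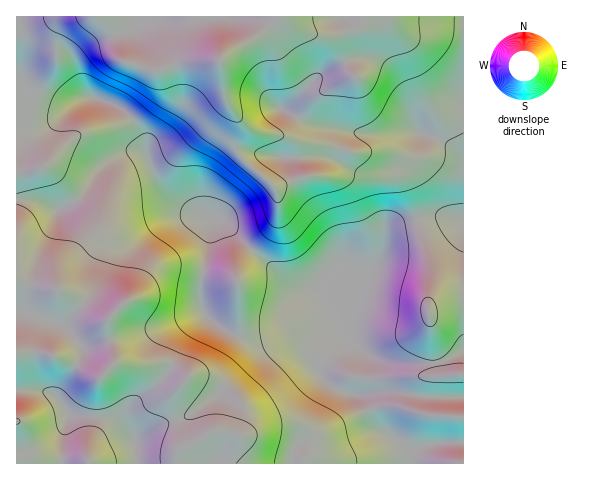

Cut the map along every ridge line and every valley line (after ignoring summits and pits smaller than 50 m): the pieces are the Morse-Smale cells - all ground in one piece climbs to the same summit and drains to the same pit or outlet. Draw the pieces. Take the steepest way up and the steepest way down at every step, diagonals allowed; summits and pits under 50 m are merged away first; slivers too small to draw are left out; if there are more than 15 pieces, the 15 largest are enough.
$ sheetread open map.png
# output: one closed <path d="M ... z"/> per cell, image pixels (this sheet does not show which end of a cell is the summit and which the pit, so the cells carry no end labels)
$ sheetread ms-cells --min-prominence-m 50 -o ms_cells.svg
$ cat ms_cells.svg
<path d="M463 16l-446 0-1 183 19 1 24 10 4-2 14-8 9-8 9-17 10-11 21-12 17 0 5 5 10 25 17 20 38 19-2 3-2 26-9 36 0 15 3 8 10 13 26 15 18 3 28-11 30 1 29-10 3-1-2-25 5-8 20-16 9-10 7-25 5-8 15-6 26-4 14 0 18 4z"/><path d="M139 151l-16 3-18 10-10 11-9 17-9 8-14 8-4 2-12-6-18-5-13 1 0 263 276 1 4-16 8-6 30-1 34-10 14 0-6-5-9-26-4-5-14-1-14-6-9-7-6-7 0-5 8-13 20-20-1-17-32 11-30-1-19 9-11 2-26-8-23-17-6-14 0-15 9-36 2-26 2-3-38-19-17-20-10-25z"/><path d="M446 217l-23 1-32 9-5 8-7 25-32 30-2 10 3 35 4 7 16 14 10 4 19 4 38 0 12-4 17-10 0-128z"/><path d="M349 336l-21 20-8 13 0 5 5 7 10 7 14 6 14 1 4 5 9 26 9 6-17-1-34 10-30 1-8 6-4 15 171 1 1-113-29 13-47-2-24-9-12-11z"/>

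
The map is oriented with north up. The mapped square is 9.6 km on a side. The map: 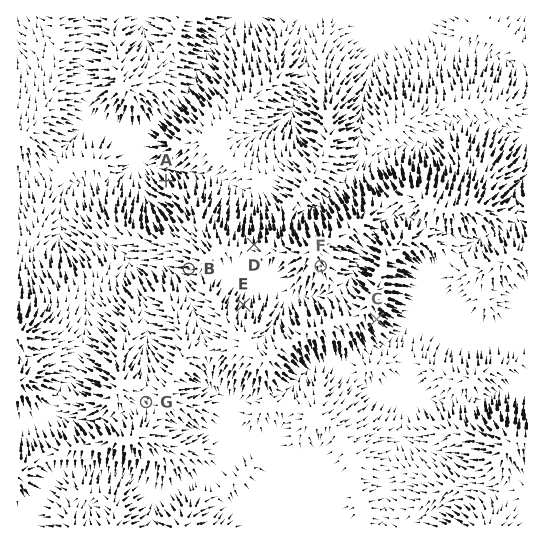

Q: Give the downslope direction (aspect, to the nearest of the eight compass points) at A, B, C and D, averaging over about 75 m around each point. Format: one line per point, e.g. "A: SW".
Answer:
A: NW
B: W
C: SE
D: N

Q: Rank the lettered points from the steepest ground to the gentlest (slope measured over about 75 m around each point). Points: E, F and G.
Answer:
E F G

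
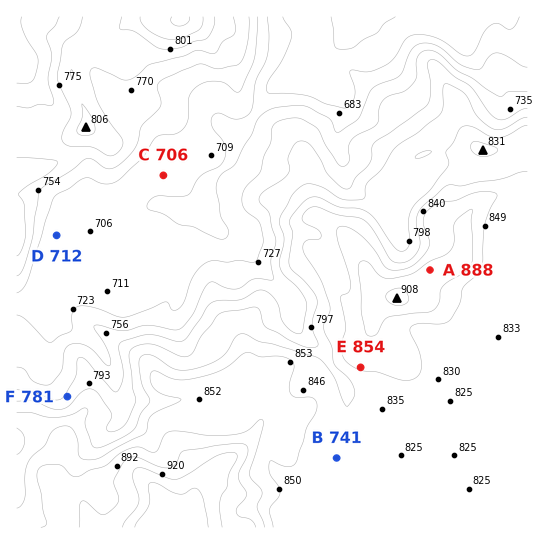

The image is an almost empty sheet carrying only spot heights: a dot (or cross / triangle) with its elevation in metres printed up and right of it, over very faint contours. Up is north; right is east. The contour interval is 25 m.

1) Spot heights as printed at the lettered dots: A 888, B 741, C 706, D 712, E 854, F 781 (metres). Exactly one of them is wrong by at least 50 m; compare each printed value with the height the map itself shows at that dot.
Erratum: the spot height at B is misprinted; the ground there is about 829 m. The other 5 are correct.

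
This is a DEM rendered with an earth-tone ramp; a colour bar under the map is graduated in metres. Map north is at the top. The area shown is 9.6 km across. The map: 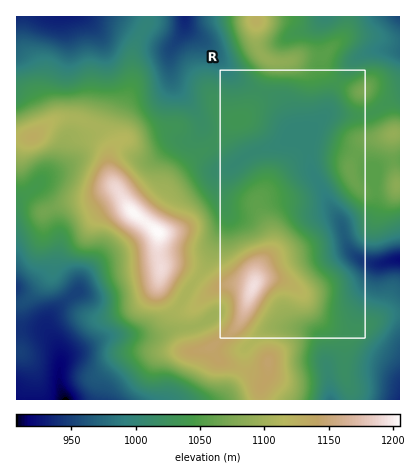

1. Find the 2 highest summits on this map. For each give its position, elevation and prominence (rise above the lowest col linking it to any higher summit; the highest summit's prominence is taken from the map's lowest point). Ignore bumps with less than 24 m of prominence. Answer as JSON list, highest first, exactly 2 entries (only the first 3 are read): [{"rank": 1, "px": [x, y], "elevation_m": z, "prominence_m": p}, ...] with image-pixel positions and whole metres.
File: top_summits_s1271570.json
[{"rank": 1, "px": [158, 232], "elevation_m": 1205, "prominence_m": 298}, {"rank": 2, "px": [254, 286], "elevation_m": 1194, "prominence_m": 87}]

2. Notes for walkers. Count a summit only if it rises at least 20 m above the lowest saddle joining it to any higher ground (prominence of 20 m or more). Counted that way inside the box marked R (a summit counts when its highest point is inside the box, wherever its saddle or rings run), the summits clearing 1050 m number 2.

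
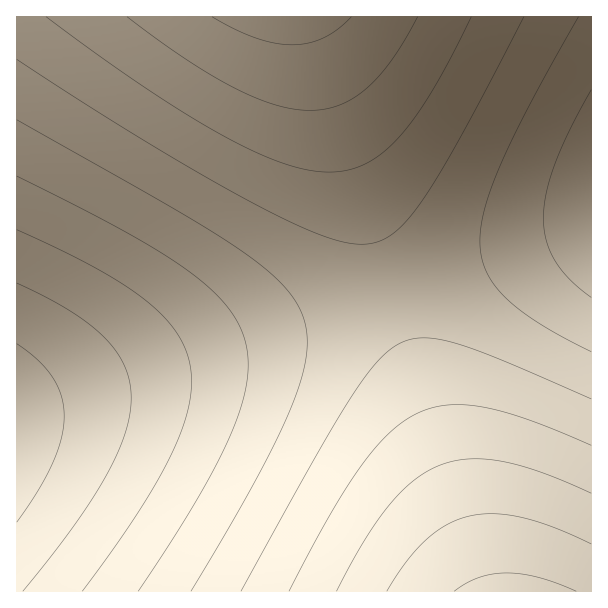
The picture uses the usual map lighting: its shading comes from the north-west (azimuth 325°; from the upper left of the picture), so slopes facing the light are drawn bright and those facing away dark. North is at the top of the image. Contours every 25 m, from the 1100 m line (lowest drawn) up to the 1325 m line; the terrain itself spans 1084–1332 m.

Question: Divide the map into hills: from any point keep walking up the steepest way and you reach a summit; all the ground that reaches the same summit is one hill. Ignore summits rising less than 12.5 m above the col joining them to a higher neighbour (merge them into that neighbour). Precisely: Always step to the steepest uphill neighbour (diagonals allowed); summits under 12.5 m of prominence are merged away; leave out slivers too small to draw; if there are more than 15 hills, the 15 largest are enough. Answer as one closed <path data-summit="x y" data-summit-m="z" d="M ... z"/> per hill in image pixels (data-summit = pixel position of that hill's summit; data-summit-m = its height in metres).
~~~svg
<path data-summit="285 17" data-summit-m="1310" d="M591 16l-574 0-1 392 17-4 557-174 2-2z"/><path data-summit="512 591" data-summit-m="1332" d="M591 229l-574 180-1 182 575 1z"/>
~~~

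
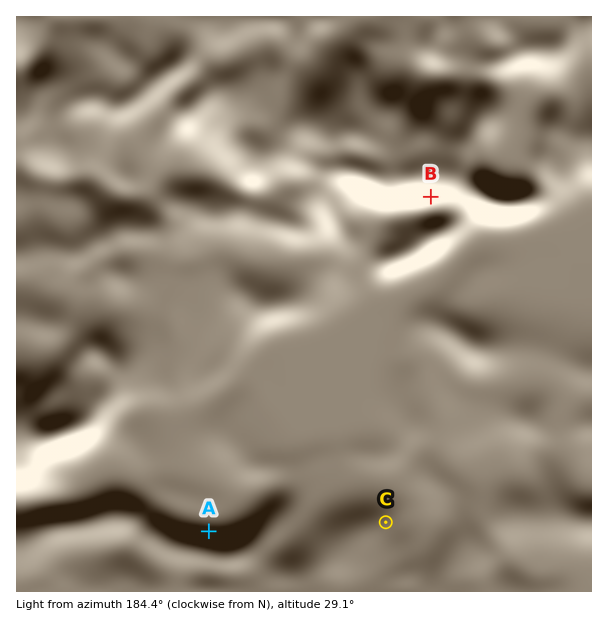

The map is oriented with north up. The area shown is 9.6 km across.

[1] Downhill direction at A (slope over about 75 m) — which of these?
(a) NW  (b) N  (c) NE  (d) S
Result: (b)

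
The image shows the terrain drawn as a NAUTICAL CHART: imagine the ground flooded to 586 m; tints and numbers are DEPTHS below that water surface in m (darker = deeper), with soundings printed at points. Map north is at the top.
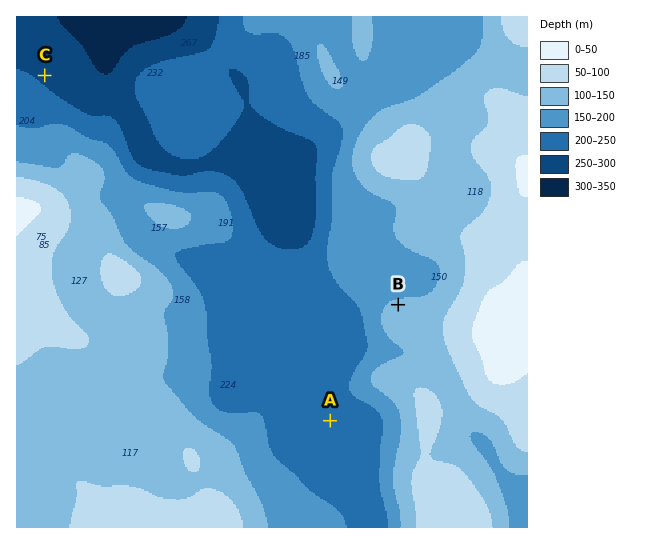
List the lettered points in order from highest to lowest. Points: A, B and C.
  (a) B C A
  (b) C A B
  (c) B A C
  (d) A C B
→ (c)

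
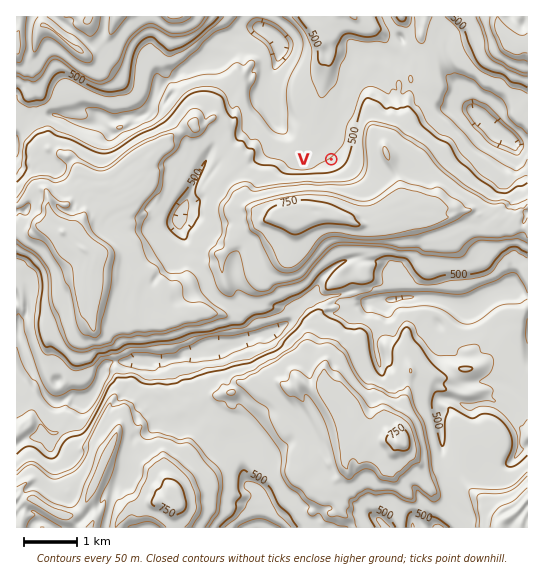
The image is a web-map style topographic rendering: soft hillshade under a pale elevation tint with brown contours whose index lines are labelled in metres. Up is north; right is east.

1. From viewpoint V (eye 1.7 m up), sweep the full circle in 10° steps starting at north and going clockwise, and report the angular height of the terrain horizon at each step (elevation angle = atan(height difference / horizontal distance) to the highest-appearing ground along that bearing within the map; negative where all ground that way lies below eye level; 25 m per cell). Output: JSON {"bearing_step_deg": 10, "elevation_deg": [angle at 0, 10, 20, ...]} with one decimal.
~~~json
{"bearing_step_deg": 10, "elevation_deg": [1.9, 2.1, 1.3, 2.7, 5.2, 9.4, 11.5, 12.4, 12.8, 12.8, 12.5, 12.2, 12.7, 13.3, 14.0, 15.2, 16.5, 18.4, 19.7, 20.6, 20.2, 19.3, 17.0, 12.7, 8.4, 5.4, 3.6, 2.9, 2.6, 2.6, 2.7, 2.8, 1.3, -0.4, -0.2, 1.7]}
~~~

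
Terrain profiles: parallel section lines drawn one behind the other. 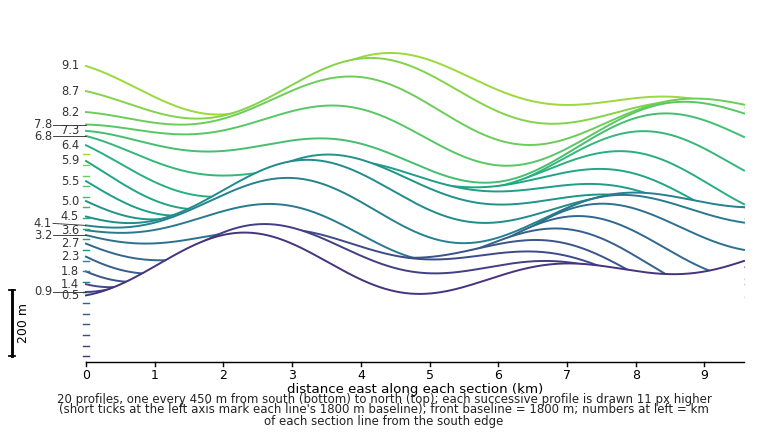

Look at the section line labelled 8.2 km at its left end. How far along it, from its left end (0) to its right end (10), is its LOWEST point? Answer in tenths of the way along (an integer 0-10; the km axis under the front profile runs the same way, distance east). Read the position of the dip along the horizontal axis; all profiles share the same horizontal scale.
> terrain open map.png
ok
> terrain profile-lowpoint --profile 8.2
7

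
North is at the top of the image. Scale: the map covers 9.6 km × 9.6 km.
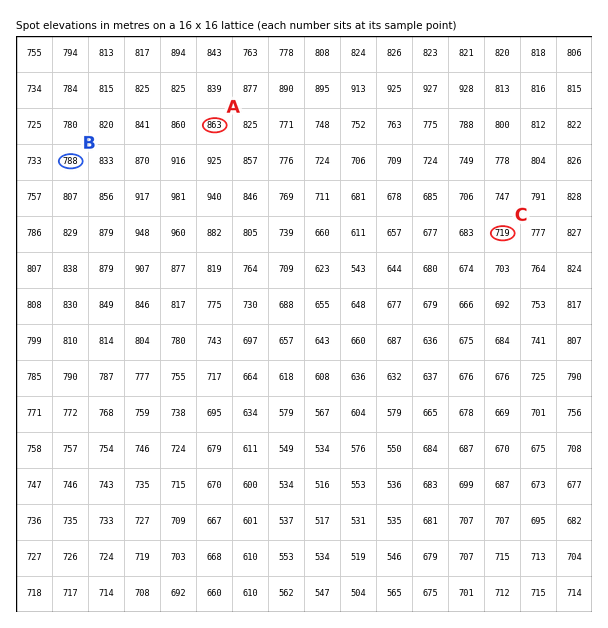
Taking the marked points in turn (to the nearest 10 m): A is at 860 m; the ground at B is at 790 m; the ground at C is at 720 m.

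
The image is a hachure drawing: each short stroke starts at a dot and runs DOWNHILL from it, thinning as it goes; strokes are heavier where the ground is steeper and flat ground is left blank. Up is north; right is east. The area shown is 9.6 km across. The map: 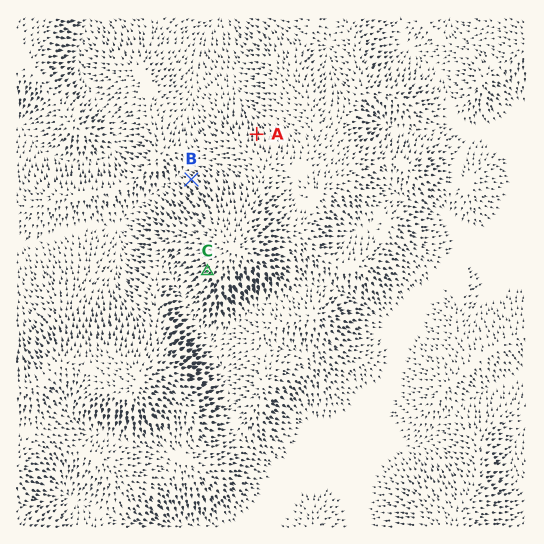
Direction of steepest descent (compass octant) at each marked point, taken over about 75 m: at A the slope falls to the N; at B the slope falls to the NW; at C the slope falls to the SW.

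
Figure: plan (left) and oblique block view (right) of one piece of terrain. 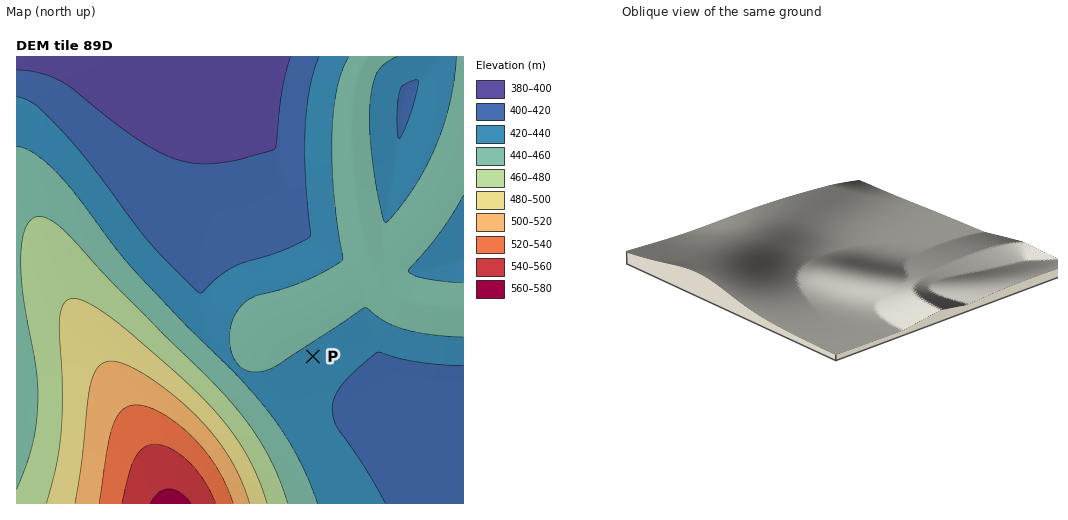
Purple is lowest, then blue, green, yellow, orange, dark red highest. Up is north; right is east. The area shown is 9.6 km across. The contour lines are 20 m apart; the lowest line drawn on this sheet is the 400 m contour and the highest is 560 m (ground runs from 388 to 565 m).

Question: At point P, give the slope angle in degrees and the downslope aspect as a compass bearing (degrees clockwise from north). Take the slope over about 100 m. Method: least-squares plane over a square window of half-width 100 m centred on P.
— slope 1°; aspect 146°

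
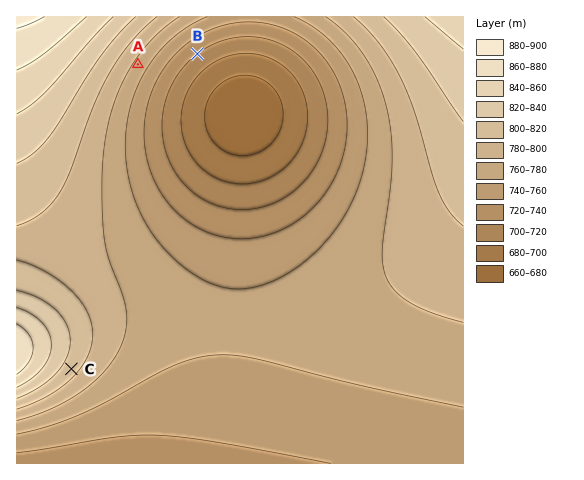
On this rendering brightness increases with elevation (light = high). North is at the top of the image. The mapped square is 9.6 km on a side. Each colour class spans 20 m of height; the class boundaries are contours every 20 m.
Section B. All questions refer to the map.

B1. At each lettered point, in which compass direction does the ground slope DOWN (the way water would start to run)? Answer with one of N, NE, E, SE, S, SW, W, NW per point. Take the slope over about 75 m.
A SE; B SE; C SE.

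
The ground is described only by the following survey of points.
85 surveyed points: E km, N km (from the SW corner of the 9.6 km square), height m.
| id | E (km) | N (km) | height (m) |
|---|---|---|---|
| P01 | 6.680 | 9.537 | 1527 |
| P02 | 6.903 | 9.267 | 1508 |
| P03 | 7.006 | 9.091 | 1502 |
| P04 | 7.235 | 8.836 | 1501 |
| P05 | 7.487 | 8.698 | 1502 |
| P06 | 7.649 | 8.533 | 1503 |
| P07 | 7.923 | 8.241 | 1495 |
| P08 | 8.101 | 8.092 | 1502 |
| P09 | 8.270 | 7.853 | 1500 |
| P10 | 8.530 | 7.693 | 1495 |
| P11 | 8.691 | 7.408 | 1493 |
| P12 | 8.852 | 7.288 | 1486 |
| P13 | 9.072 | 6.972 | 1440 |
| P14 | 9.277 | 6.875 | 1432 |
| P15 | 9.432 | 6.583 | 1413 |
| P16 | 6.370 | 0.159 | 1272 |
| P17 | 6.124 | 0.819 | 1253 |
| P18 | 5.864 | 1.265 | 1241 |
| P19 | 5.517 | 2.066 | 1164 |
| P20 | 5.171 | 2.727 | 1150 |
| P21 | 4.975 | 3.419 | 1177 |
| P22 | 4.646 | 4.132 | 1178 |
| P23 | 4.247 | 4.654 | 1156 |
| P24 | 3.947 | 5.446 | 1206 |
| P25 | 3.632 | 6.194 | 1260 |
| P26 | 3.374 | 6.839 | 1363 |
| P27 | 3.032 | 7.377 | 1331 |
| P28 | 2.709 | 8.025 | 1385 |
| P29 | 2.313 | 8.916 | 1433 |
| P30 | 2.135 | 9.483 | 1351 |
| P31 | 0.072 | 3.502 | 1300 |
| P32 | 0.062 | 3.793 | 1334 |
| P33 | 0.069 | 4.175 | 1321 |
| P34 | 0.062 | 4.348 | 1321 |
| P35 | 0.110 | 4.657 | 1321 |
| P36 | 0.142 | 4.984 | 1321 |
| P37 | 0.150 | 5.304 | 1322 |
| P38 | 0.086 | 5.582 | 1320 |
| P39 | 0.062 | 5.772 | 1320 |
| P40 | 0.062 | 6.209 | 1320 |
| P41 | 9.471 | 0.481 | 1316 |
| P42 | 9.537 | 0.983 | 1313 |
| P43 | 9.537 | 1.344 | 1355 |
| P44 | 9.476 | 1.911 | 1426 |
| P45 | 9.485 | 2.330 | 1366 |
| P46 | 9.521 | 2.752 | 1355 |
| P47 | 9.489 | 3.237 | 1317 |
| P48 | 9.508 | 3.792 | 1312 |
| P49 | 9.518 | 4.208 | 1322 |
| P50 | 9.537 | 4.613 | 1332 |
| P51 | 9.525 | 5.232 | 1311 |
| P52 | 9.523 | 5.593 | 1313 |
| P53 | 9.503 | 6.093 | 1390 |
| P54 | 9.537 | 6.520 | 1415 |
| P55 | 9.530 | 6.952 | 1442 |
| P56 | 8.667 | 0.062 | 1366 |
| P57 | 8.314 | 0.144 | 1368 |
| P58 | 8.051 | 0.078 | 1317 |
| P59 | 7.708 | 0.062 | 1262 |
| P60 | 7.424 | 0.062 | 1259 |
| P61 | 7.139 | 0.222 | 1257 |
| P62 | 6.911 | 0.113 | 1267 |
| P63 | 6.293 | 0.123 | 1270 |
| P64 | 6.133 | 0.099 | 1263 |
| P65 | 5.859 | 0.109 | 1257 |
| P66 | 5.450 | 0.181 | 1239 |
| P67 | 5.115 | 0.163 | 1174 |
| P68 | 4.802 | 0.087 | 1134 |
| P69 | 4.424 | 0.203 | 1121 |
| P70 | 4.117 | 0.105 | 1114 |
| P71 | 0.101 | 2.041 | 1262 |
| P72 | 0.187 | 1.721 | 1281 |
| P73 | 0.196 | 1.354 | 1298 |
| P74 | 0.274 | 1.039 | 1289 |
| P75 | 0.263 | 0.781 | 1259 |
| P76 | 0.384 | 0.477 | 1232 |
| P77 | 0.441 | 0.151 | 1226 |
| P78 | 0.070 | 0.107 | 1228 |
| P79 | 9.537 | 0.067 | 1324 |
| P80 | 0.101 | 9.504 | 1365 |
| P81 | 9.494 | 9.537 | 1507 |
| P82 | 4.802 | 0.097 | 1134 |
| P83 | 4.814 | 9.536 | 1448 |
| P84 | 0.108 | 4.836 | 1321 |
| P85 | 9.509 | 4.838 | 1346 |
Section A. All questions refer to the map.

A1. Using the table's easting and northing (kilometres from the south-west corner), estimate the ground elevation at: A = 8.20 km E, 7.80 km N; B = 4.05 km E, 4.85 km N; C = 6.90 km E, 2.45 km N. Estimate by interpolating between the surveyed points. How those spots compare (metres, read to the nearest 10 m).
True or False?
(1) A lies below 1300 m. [False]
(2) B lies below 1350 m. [True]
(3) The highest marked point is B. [False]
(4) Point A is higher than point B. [True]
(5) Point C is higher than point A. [False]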